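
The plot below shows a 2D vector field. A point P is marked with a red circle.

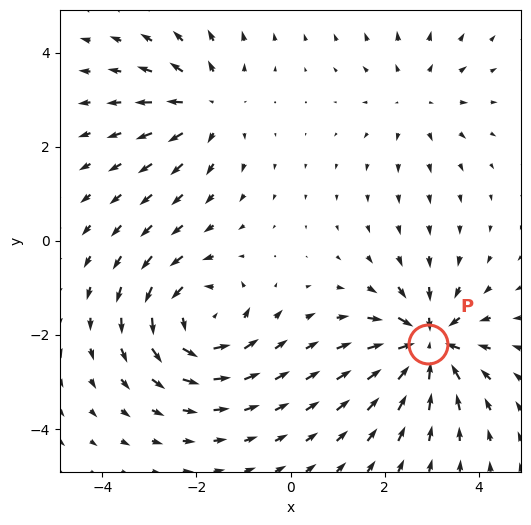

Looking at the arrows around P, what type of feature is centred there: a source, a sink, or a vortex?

sink

At P (2.9, -2.2) the arrows converge inward. Divergence about -6, curl ≈0 — negative divergence with near-zero curl is a sink.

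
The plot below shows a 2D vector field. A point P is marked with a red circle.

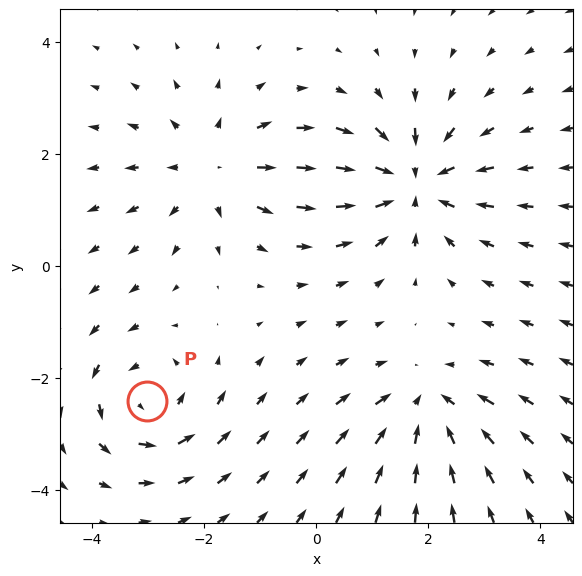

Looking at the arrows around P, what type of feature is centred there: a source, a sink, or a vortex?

vortex

At P (-3.0, -2.4) the arrows circulate counterclockwise. Divergence ≈0, curl about +4 — near-zero divergence with nonzero curl is a vortex.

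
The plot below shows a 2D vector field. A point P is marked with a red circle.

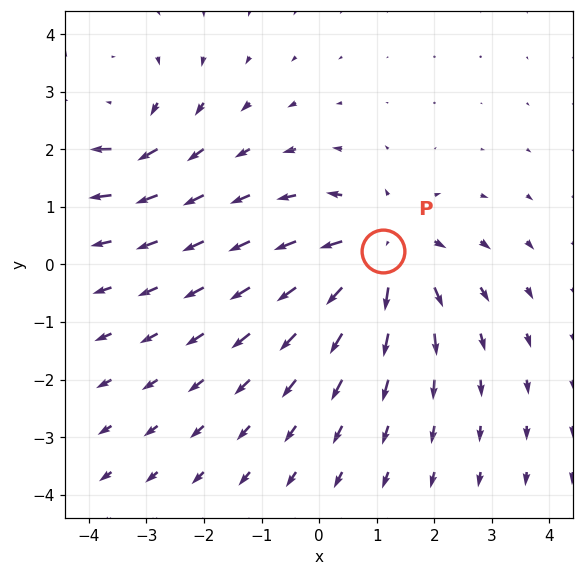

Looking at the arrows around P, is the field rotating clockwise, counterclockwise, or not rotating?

Near P at (1.1, 0.2) the arrows show no circulation. The curl there is ≈0.

not rotating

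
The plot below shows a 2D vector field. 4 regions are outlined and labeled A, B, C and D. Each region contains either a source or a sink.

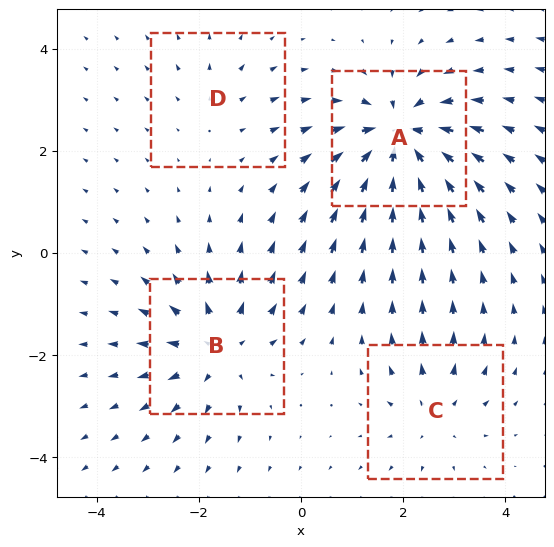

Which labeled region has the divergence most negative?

Divergence at each region's feature centre — A: about -8, B: about +5, C: about +4, D: about +2. Region A is most negative.

A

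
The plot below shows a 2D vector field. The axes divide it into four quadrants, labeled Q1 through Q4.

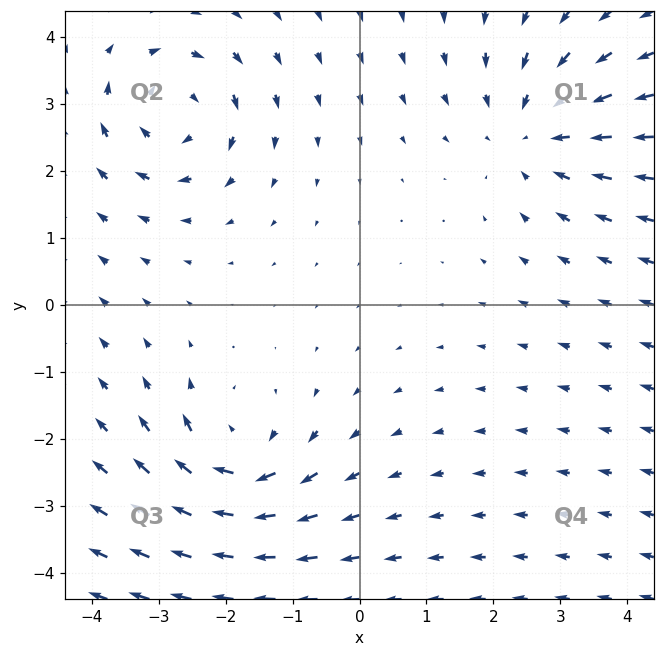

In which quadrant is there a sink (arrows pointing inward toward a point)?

The sink sits at approximately (2.6, 2.6), which lies in quadrant Q1. The divergence there is about -3, negative as expected for a sink.

Q1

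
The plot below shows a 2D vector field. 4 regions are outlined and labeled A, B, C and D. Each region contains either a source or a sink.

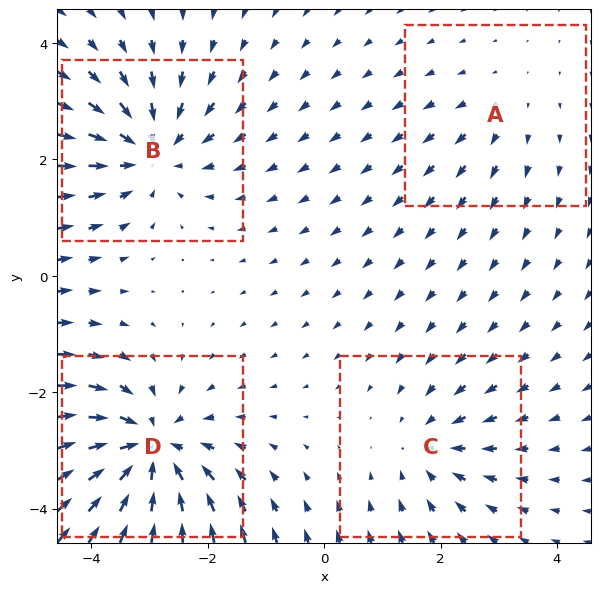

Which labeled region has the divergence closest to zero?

A

Divergence at each region's feature centre — A: about +2, B: about -4, C: about -3, D: about -6. Region A is closest to zero.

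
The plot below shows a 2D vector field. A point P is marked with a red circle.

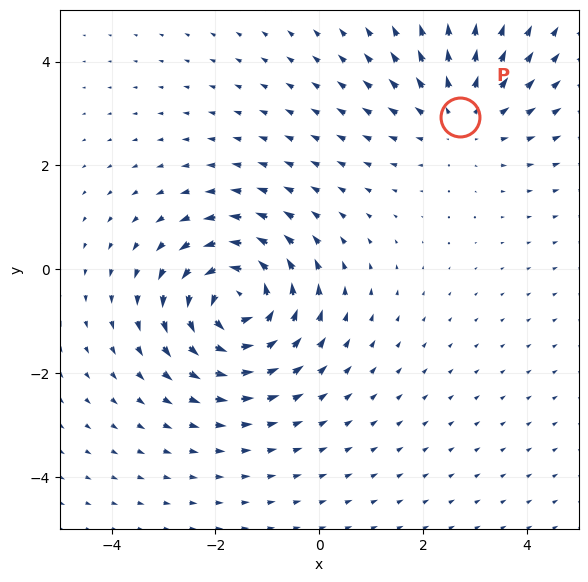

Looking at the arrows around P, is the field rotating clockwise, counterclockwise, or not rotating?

Near P at (2.7, 2.9) the arrows show no circulation. The curl there is ≈0.

not rotating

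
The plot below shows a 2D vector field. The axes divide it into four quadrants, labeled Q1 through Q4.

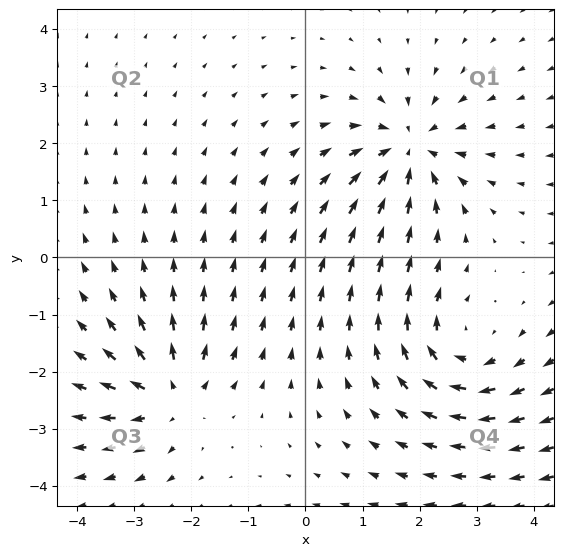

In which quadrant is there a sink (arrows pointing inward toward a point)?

The sink sits at approximately (1.8, 1.9), which lies in quadrant Q1. The divergence there is about -6, negative as expected for a sink.

Q1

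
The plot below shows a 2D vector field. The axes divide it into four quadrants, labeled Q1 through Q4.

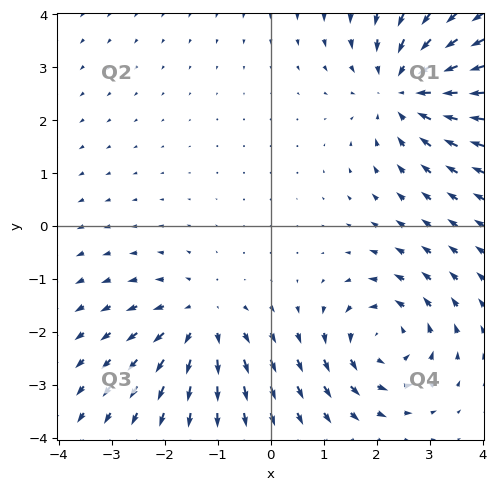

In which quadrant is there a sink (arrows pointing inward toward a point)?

The sink sits at approximately (2.5, 2.6), which lies in quadrant Q1. The divergence there is about -3, negative as expected for a sink.

Q1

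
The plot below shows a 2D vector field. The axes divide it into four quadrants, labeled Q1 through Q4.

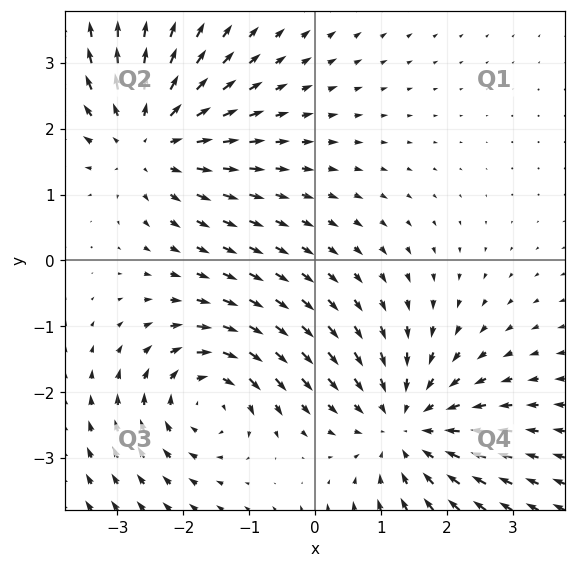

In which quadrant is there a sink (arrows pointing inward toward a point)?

The sink sits at approximately (1.4, -2.5), which lies in quadrant Q4. The divergence there is about -4, negative as expected for a sink.

Q4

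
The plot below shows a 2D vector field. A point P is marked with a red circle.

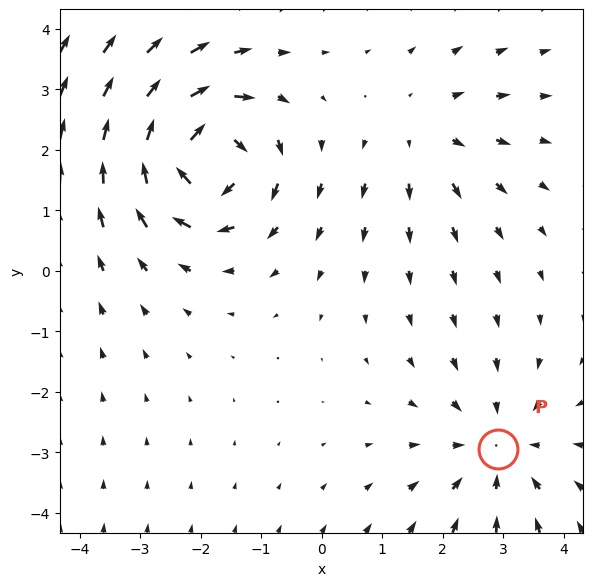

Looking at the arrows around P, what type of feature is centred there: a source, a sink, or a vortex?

sink

At P (2.9, -2.9) the arrows converge inward. Divergence about -3, curl ≈0 — negative divergence with near-zero curl is a sink.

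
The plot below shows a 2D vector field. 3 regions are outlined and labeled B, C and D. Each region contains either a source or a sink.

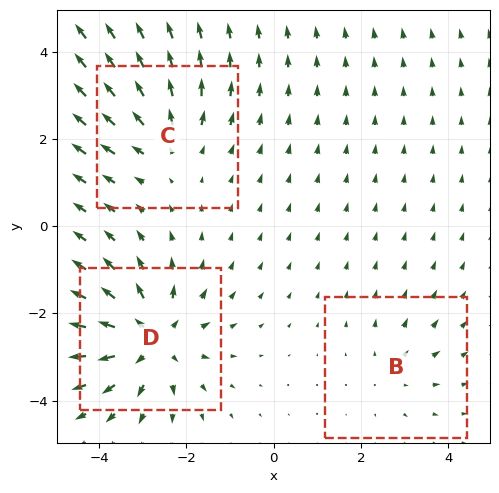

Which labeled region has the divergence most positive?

Divergence at each region's feature centre — B: about +2, C: about +3, D: about +5. Region D is most positive.

D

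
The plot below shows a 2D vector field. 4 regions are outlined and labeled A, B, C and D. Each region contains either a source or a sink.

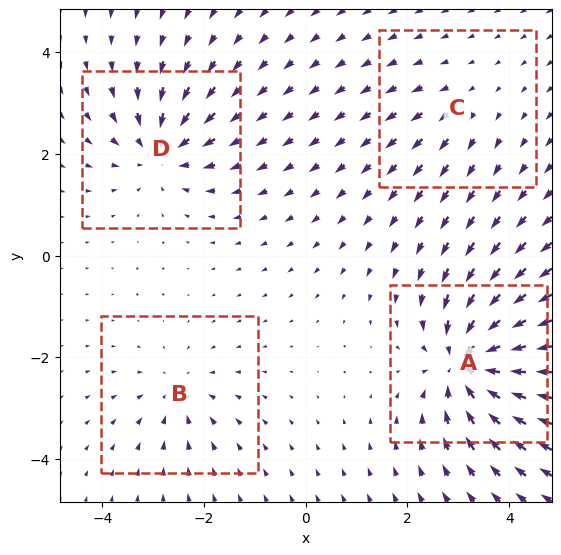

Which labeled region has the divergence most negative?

A

Divergence at each region's feature centre — A: about -8, B: about -3, C: about +2, D: about -5. Region A is most negative.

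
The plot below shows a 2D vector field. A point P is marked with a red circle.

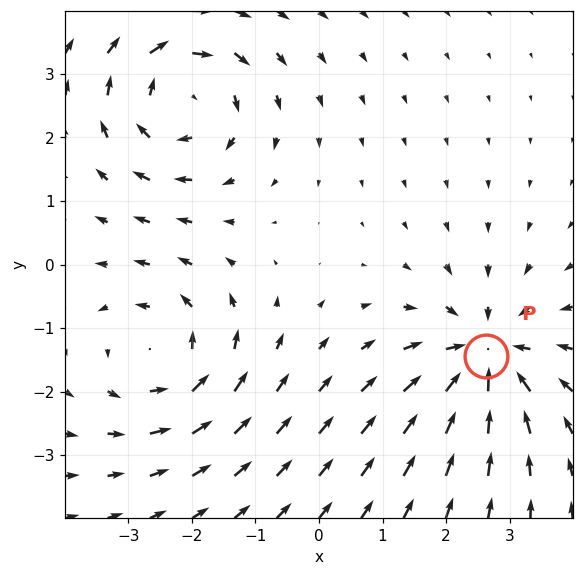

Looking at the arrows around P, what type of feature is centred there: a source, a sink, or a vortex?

sink

At P (2.6, -1.4) the arrows converge inward. Divergence about -5, curl ≈0 — negative divergence with near-zero curl is a sink.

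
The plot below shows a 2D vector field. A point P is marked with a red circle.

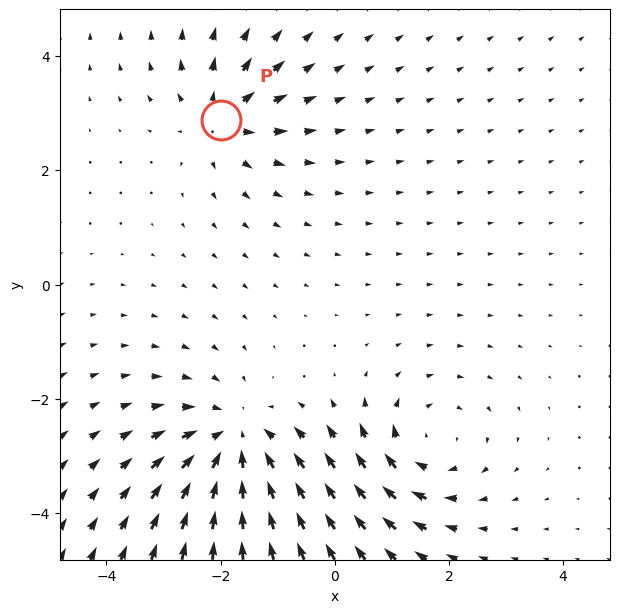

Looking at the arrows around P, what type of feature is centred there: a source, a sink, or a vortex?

source

At P (-2.0, 2.9) the arrows spread outward. Divergence about +4, curl ≈0 — positive divergence with near-zero curl is a source.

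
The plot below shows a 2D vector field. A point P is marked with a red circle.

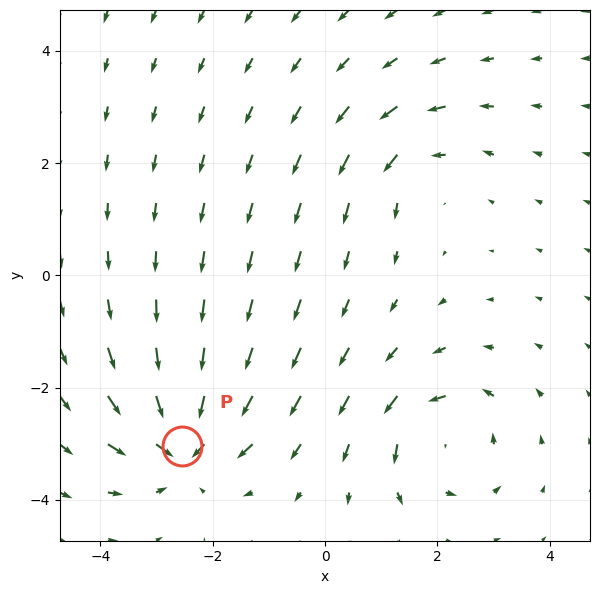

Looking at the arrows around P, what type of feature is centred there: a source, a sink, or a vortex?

sink

At P (-2.5, -3.0) the arrows converge inward. Divergence about -6, curl ≈0 — negative divergence with near-zero curl is a sink.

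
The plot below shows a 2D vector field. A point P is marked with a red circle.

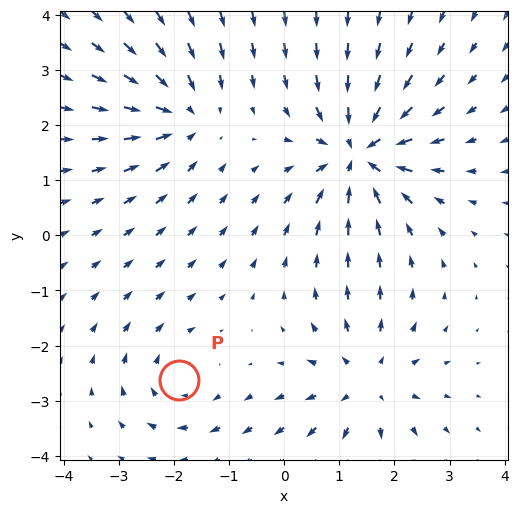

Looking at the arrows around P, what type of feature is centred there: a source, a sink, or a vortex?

At P (-1.9, -2.6) the arrows circulate clockwise. Divergence ≈0, curl about -3 — near-zero divergence with nonzero curl is a vortex.

vortex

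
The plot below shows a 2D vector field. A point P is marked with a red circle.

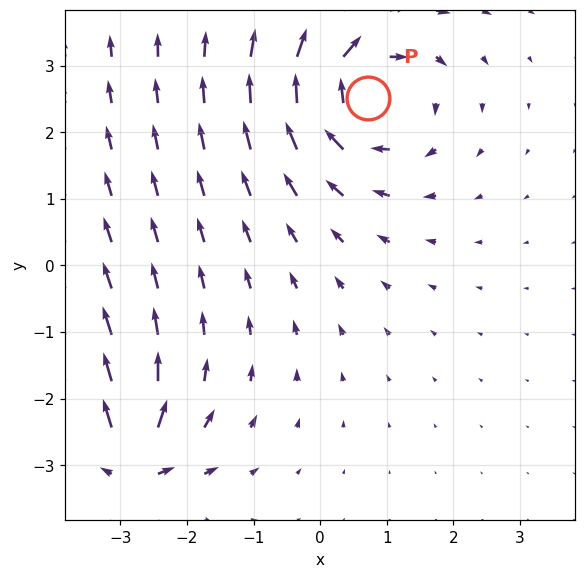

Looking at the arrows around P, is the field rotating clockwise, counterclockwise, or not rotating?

clockwise

Near P at (0.7, 2.5) the arrows circulate clockwise. The curl (z-component) there is about -3; negative curl means clockwise rotation.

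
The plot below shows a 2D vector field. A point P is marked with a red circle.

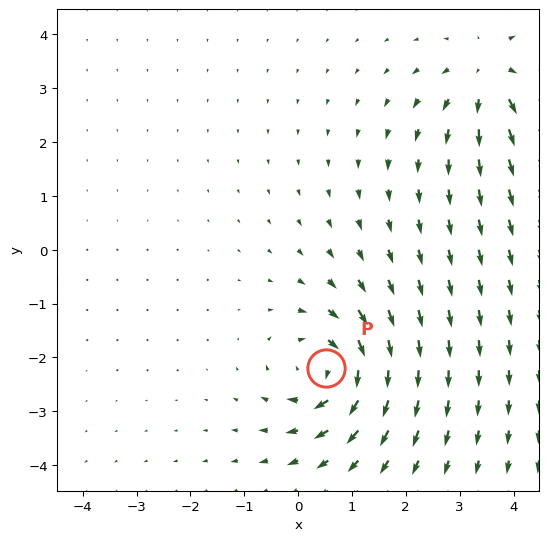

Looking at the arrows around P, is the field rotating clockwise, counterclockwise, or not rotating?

Near P at (0.5, -2.2) the arrows circulate clockwise. The curl (z-component) there is about -6; negative curl means clockwise rotation.

clockwise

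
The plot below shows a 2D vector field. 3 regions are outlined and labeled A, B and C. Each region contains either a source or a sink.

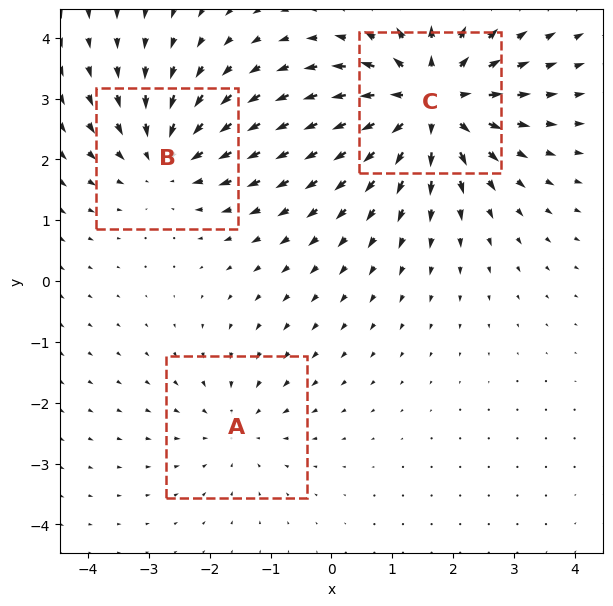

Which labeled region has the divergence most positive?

Divergence at each region's feature centre — A: about -2, B: about -3, C: about +5. Region C is most positive.

C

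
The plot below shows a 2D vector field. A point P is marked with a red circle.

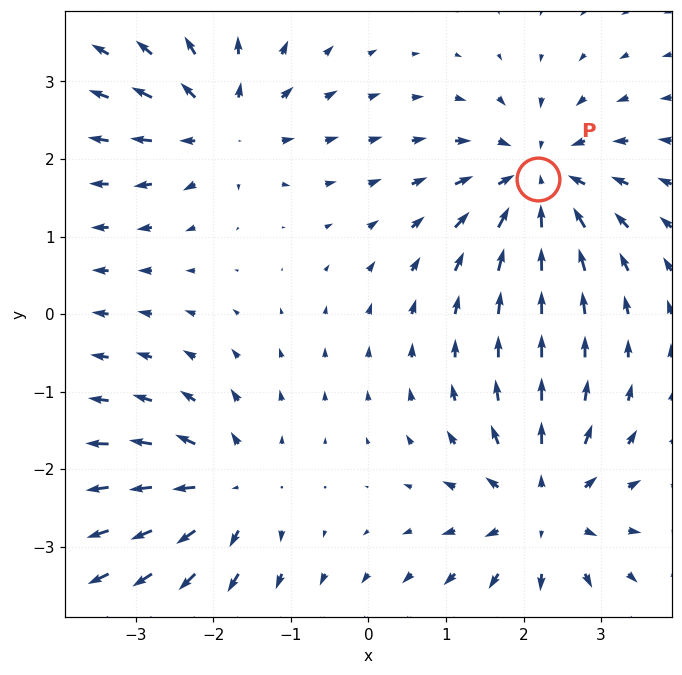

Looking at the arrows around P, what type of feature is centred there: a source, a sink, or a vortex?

sink

At P (2.2, 1.7) the arrows converge inward. Divergence about -5, curl ≈0 — negative divergence with near-zero curl is a sink.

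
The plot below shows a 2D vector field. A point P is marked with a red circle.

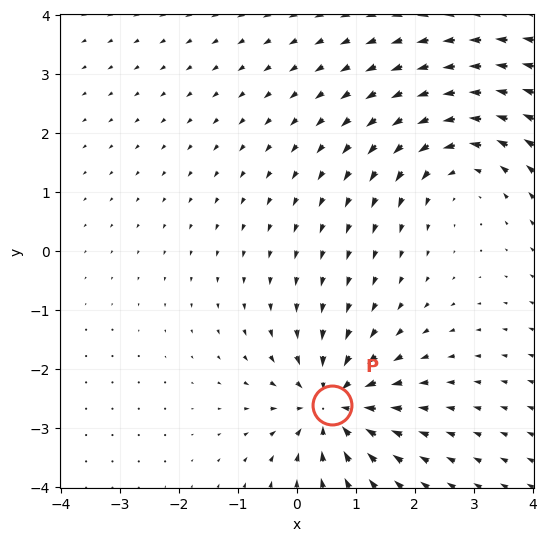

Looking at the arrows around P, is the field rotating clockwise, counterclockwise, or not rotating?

not rotating

Near P at (0.6, -2.6) the arrows show no circulation. The curl there is ≈0.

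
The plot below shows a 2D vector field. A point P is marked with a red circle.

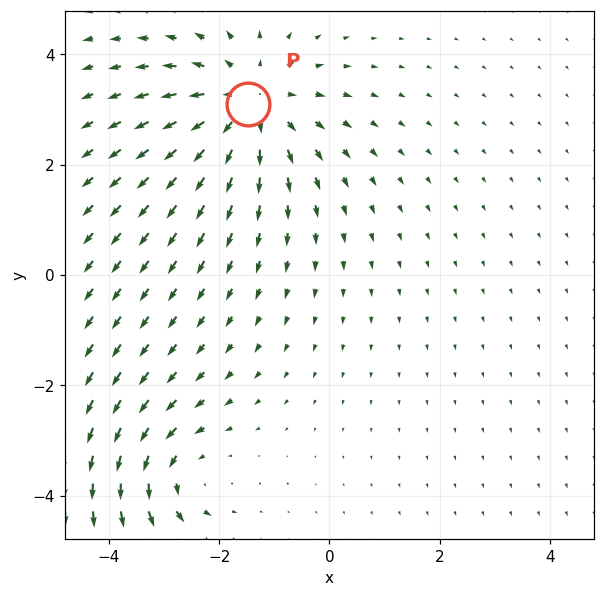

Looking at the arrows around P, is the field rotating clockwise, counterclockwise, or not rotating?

Near P at (-1.5, 3.1) the arrows show no circulation. The curl there is ≈0.

not rotating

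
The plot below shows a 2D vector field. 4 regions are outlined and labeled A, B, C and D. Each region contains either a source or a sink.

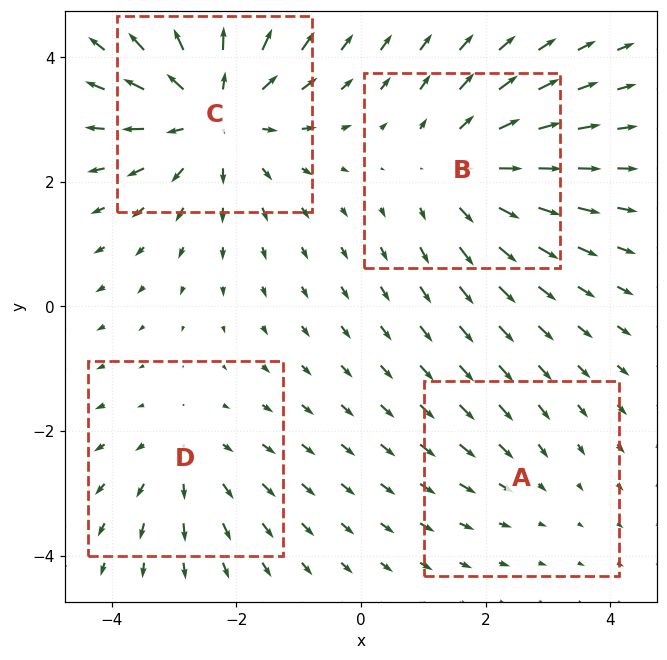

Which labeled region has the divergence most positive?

C

Divergence at each region's feature centre — A: about -2, B: about +4, C: about +6, D: about +3. Region C is most positive.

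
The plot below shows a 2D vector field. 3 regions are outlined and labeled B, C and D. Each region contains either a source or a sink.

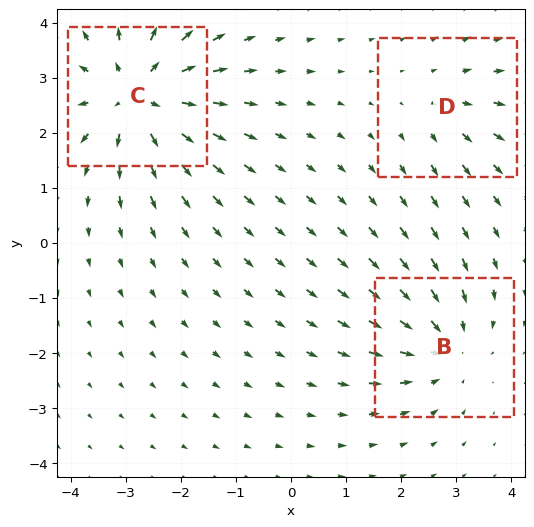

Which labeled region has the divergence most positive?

Divergence at each region's feature centre — B: about -3, C: about +5, D: about +2. Region C is most positive.

C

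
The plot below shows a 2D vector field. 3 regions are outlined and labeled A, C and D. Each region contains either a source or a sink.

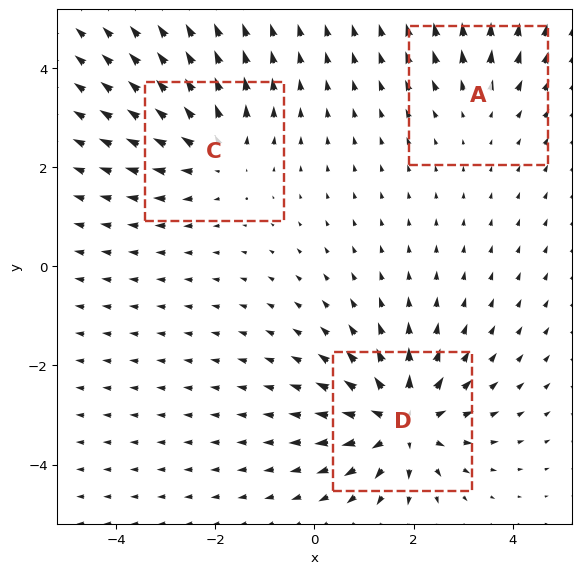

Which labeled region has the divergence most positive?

Divergence at each region's feature centre — A: about +2, C: about +3, D: about +5. Region D is most positive.

D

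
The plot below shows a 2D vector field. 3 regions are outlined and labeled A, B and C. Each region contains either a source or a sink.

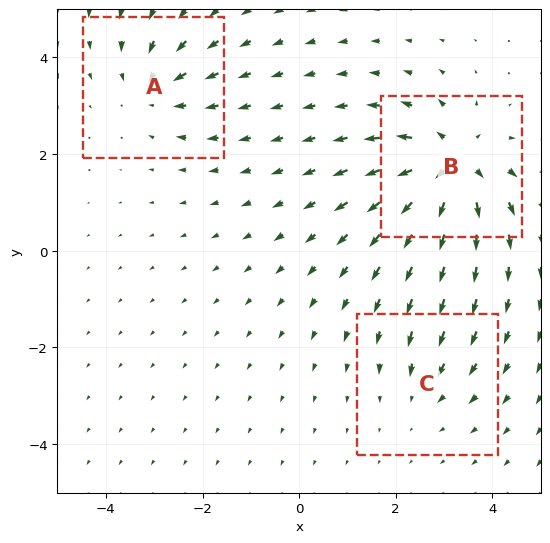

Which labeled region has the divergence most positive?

Divergence at each region's feature centre — A: about -3, B: about +6, C: about -2. Region B is most positive.

B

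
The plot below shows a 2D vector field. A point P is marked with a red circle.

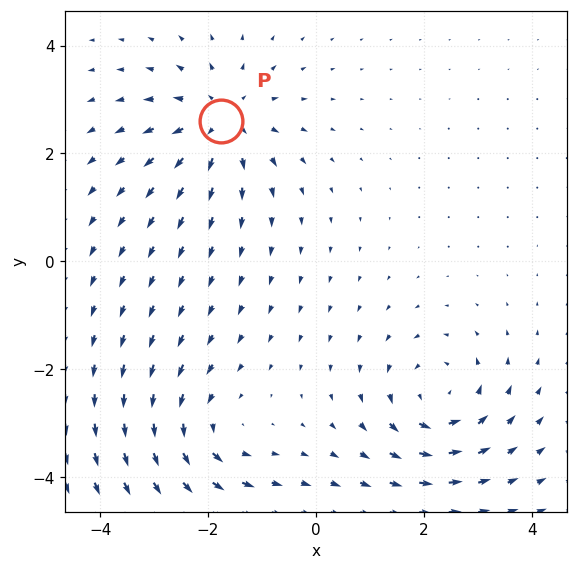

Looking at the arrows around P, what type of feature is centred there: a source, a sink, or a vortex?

source

At P (-1.8, 2.6) the arrows spread outward. Divergence about +5, curl ≈0 — positive divergence with near-zero curl is a source.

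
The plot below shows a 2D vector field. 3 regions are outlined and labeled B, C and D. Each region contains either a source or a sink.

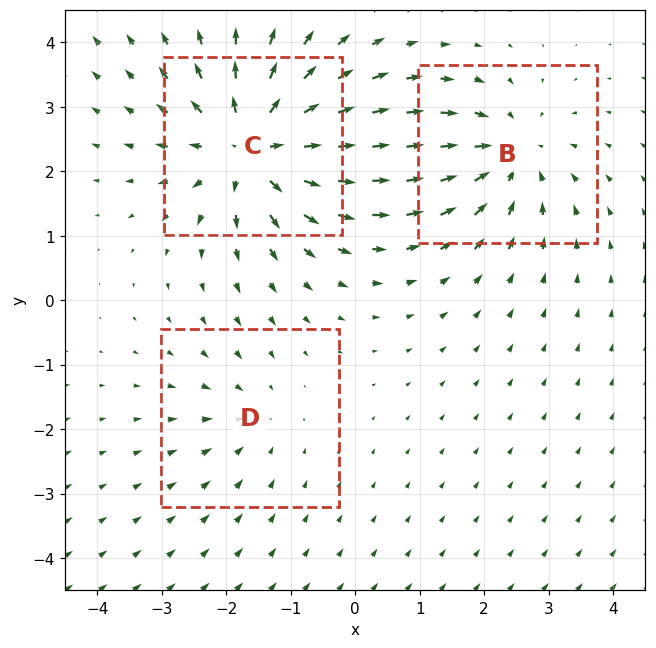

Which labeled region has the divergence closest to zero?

D

Divergence at each region's feature centre — B: about -4, C: about +5, D: about -2. Region D is closest to zero.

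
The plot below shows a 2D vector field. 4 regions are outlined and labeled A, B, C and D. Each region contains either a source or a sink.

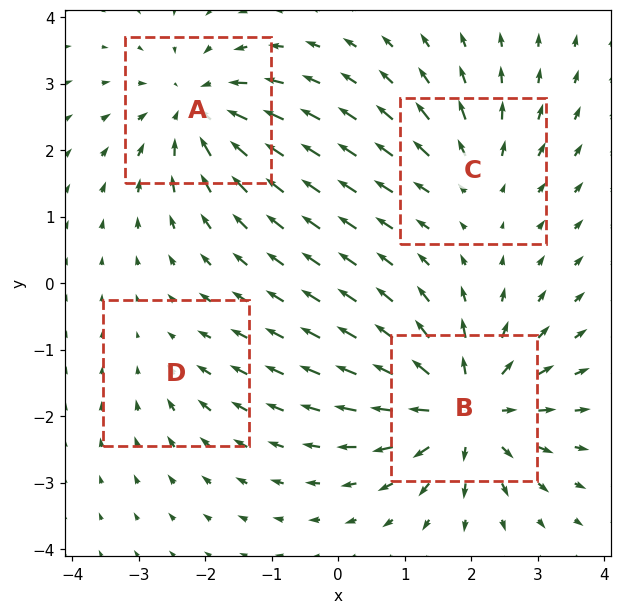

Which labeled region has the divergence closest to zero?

D

Divergence at each region's feature centre — A: about -6, B: about +7, C: about +4, D: about -2. Region D is closest to zero.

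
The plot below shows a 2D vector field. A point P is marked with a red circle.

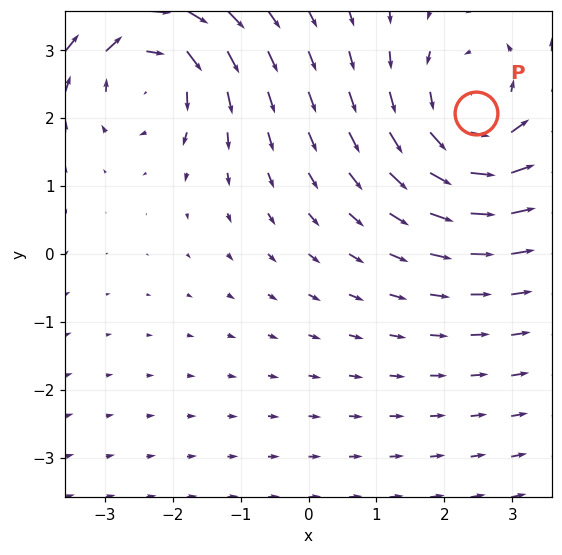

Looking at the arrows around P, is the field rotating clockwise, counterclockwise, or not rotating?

counterclockwise

Near P at (2.5, 2.1) the arrows circulate counterclockwise. The curl (z-component) there is about +3; positive curl means counterclockwise rotation.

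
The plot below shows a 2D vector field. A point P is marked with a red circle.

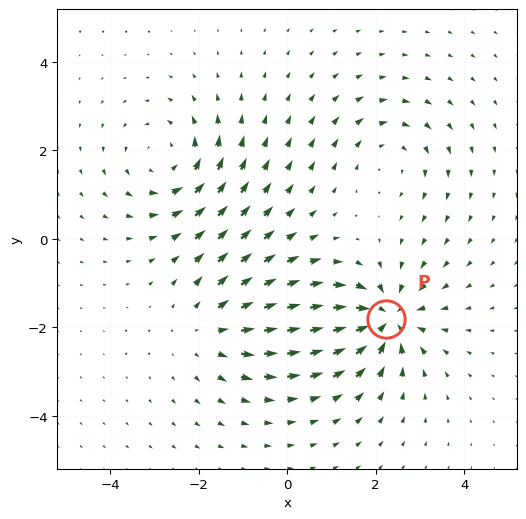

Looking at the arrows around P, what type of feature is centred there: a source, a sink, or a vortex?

sink

At P (2.2, -1.8) the arrows converge inward. Divergence about -6, curl ≈0 — negative divergence with near-zero curl is a sink.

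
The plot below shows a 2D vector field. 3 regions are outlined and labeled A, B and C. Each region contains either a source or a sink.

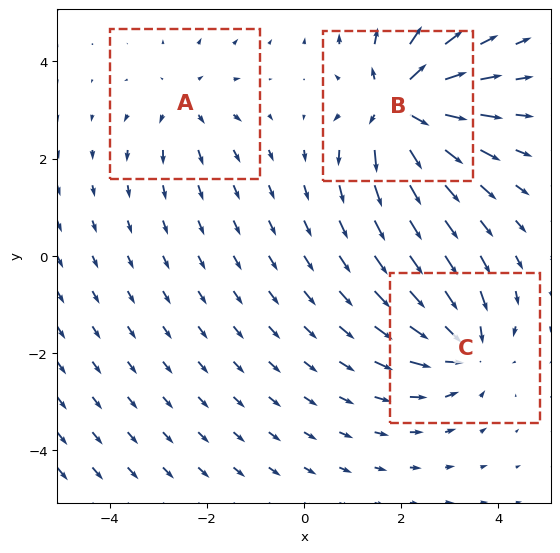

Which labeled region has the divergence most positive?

B

Divergence at each region's feature centre — A: about +3, B: about +6, C: about -4. Region B is most positive.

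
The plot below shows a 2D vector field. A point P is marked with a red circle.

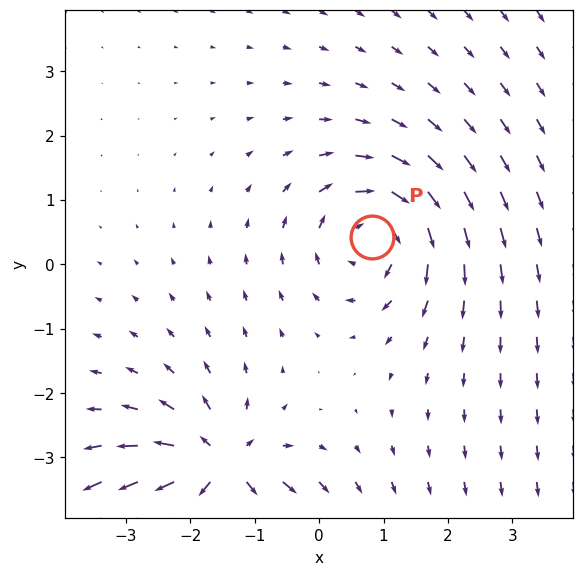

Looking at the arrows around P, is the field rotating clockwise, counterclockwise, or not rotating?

clockwise

Near P at (0.8, 0.4) the arrows circulate clockwise. The curl (z-component) there is about -4; negative curl means clockwise rotation.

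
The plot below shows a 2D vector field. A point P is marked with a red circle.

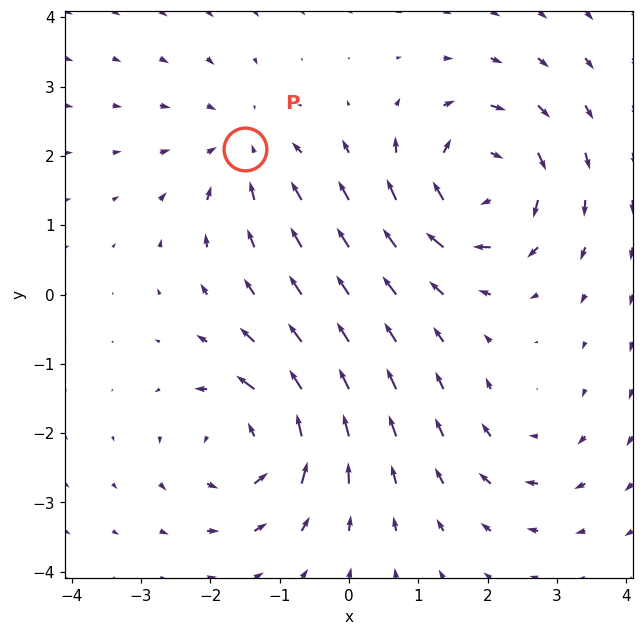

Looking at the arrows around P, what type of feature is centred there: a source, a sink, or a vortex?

At P (-1.5, 2.1) the arrows converge inward. Divergence about -4, curl ≈0 — negative divergence with near-zero curl is a sink.

sink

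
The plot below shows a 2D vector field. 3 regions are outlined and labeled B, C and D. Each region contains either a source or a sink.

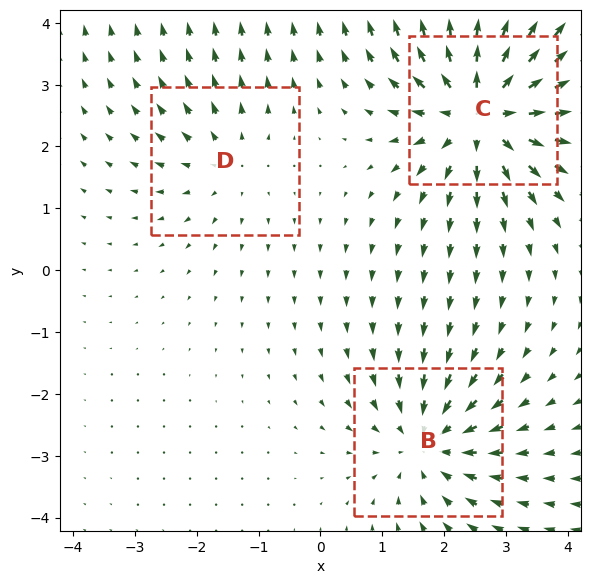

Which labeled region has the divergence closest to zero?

Divergence at each region's feature centre — B: about -3, C: about +5, D: about +2. Region D is closest to zero.

D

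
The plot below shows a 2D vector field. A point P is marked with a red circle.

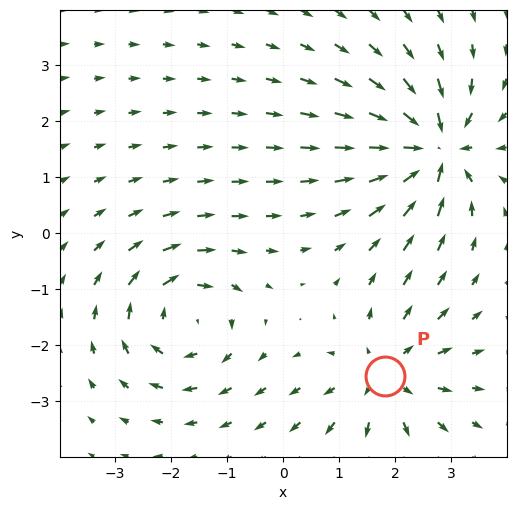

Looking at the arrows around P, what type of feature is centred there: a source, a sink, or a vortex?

At P (1.8, -2.5) the arrows spread outward. Divergence about +3, curl ≈0 — positive divergence with near-zero curl is a source.

source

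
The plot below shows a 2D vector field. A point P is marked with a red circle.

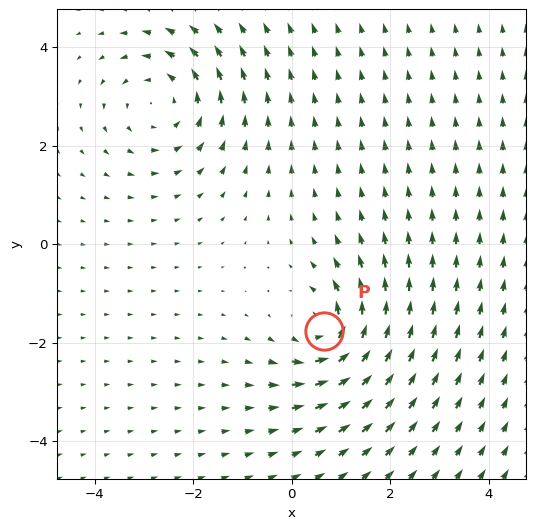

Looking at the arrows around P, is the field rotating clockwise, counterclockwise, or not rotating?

counterclockwise

Near P at (0.7, -1.8) the arrows circulate counterclockwise. The curl (z-component) there is about +6; positive curl means counterclockwise rotation.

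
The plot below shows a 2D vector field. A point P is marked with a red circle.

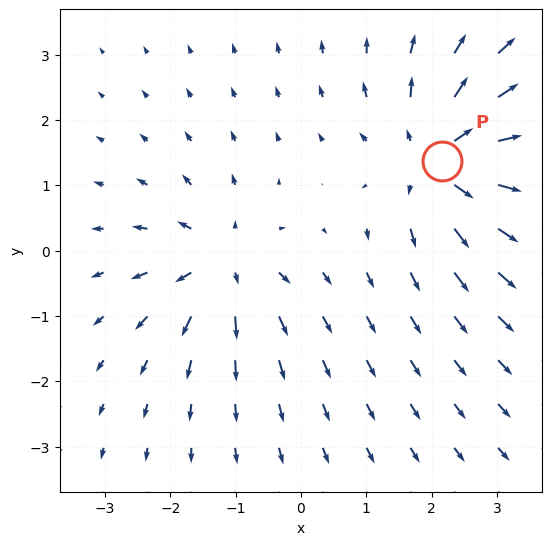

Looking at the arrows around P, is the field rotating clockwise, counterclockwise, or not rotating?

Near P at (2.2, 1.4) the arrows show no circulation. The curl there is ≈0.

not rotating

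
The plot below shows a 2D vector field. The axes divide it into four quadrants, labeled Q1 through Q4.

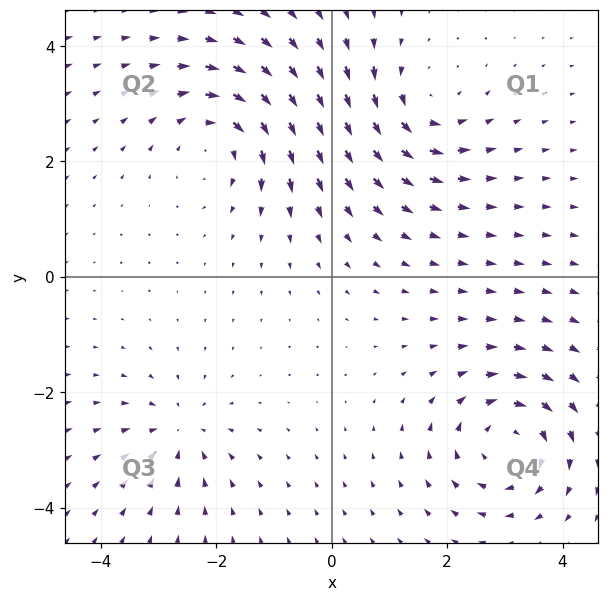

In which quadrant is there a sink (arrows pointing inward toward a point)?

The sink sits at approximately (-2.6, -2.7), which lies in quadrant Q3. The divergence there is about -4, negative as expected for a sink.

Q3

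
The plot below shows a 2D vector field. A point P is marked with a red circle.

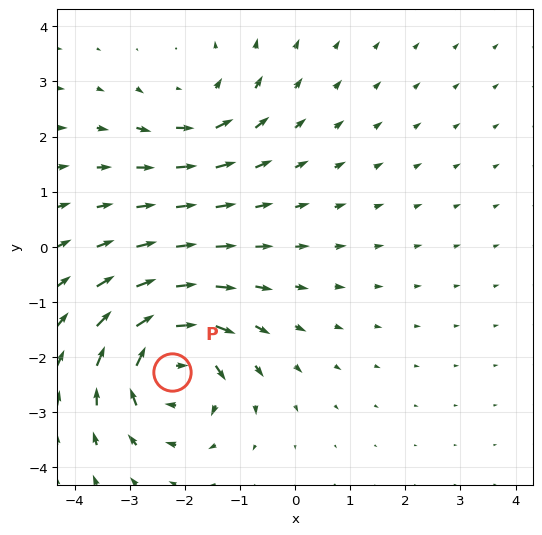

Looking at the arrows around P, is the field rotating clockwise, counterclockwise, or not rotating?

Near P at (-2.2, -2.3) the arrows circulate clockwise. The curl (z-component) there is about -6; negative curl means clockwise rotation.

clockwise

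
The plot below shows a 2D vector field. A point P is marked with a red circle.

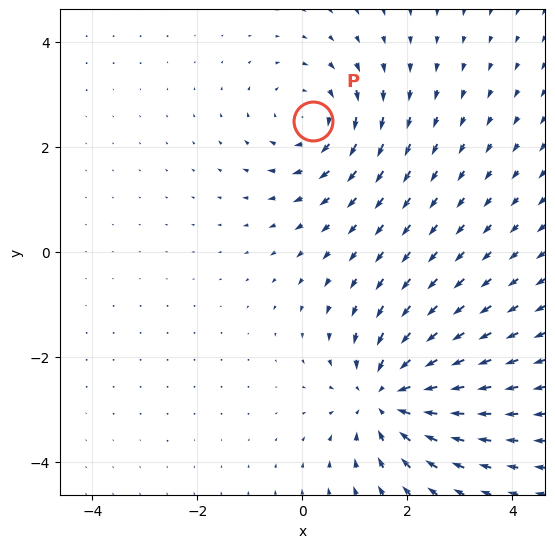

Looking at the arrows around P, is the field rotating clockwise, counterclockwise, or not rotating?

Near P at (0.2, 2.5) the arrows circulate clockwise. The curl (z-component) there is about -2; negative curl means clockwise rotation.

clockwise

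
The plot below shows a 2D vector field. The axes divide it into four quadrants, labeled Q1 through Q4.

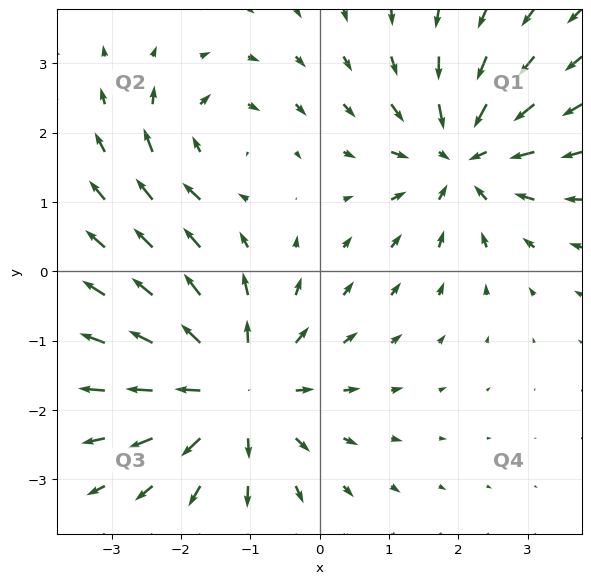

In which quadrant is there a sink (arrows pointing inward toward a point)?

The sink sits at approximately (2.1, 1.6), which lies in quadrant Q1. The divergence there is about -5, negative as expected for a sink.

Q1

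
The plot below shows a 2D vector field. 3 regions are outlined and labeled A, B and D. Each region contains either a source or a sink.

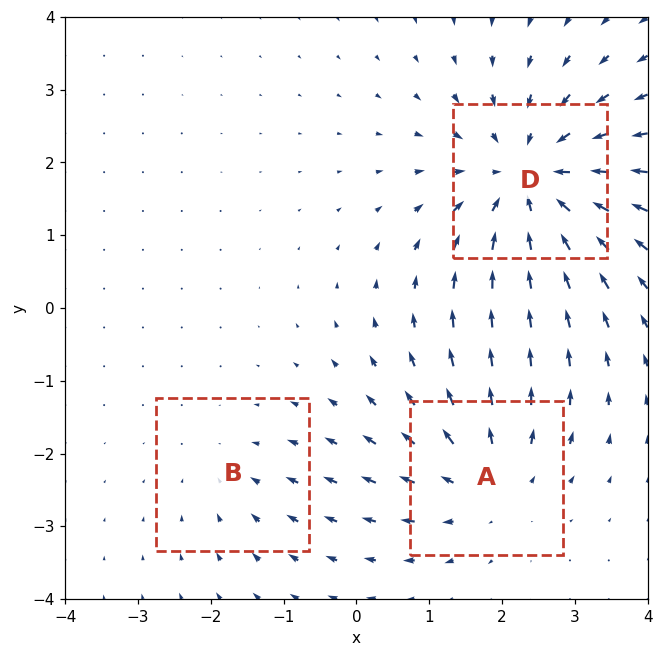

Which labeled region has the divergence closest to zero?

Divergence at each region's feature centre — A: about +3, B: about -2, D: about -5. Region B is closest to zero.

B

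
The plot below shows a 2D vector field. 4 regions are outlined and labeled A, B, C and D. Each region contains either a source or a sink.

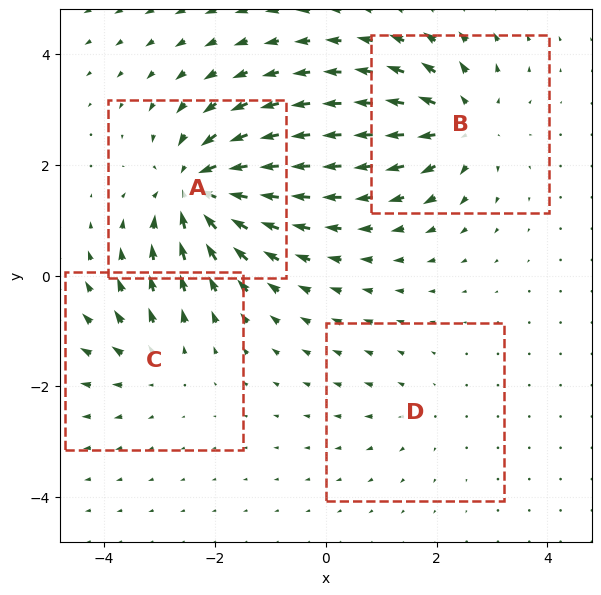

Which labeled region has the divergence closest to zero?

D

Divergence at each region's feature centre — A: about -7, B: about +5, C: about +3, D: about +2. Region D is closest to zero.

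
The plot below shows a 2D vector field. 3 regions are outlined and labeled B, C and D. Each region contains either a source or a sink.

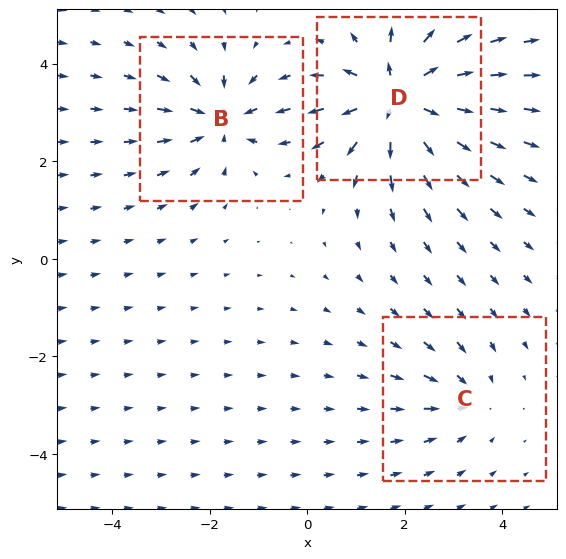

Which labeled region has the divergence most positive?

D

Divergence at each region's feature centre — B: about -4, C: about -2, D: about +6. Region D is most positive.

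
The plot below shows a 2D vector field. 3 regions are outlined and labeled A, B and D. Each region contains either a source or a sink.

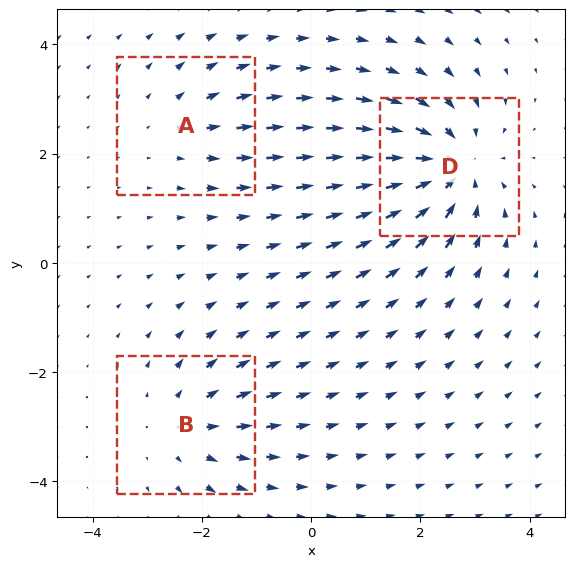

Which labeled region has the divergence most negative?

Divergence at each region's feature centre — A: about +2, B: about +3, D: about -5. Region D is most negative.

D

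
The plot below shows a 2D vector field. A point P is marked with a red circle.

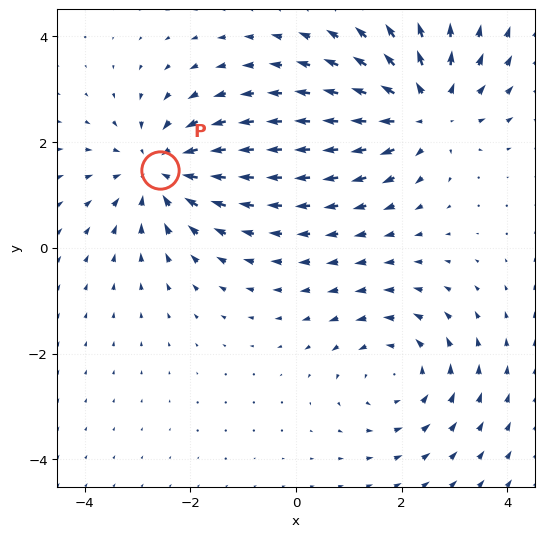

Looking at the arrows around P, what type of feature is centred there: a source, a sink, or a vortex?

sink

At P (-2.6, 1.5) the arrows converge inward. Divergence about -4, curl ≈0 — negative divergence with near-zero curl is a sink.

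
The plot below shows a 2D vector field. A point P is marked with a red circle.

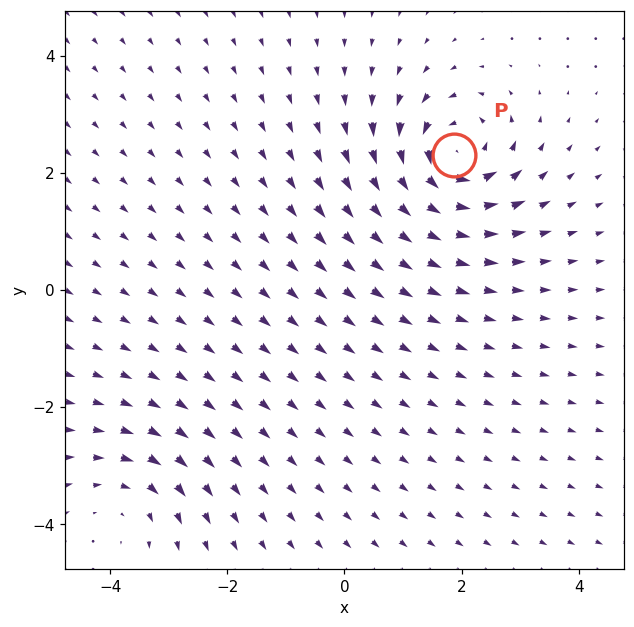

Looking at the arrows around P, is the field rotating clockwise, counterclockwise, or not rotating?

counterclockwise

Near P at (1.9, 2.3) the arrows circulate counterclockwise. The curl (z-component) there is about +7; positive curl means counterclockwise rotation.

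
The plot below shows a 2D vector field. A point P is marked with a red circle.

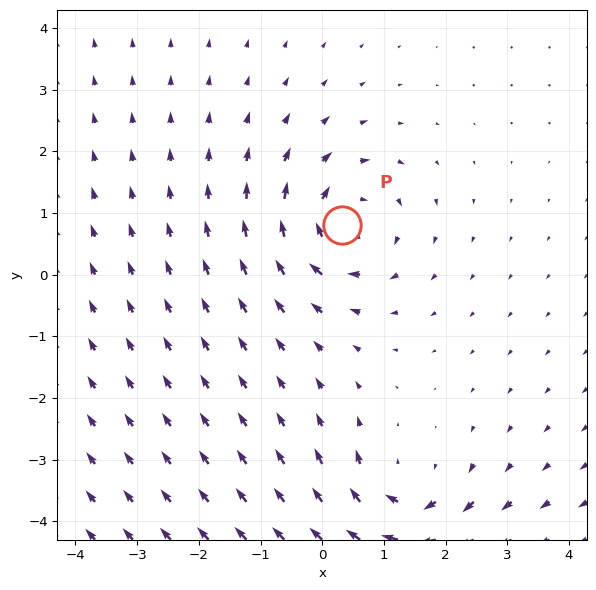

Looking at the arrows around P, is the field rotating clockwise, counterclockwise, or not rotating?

Near P at (0.3, 0.8) the arrows circulate clockwise. The curl (z-component) there is about -4; negative curl means clockwise rotation.

clockwise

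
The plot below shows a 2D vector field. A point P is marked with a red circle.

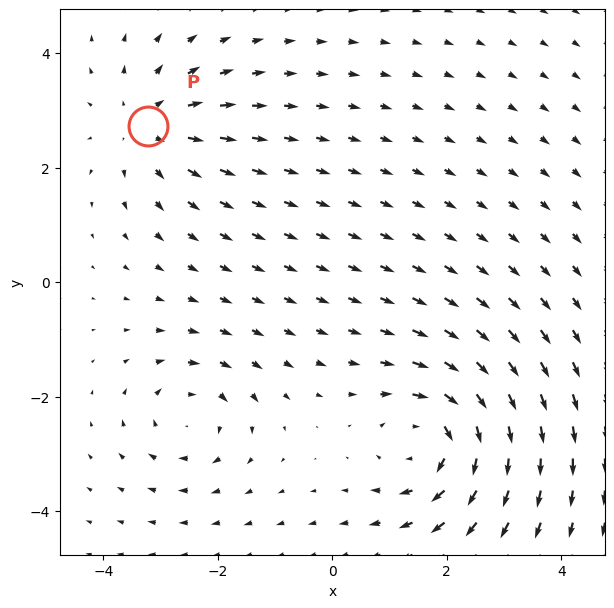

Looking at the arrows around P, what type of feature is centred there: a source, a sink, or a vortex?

At P (-3.2, 2.7) the arrows spread outward. Divergence about +3, curl ≈0 — positive divergence with near-zero curl is a source.

source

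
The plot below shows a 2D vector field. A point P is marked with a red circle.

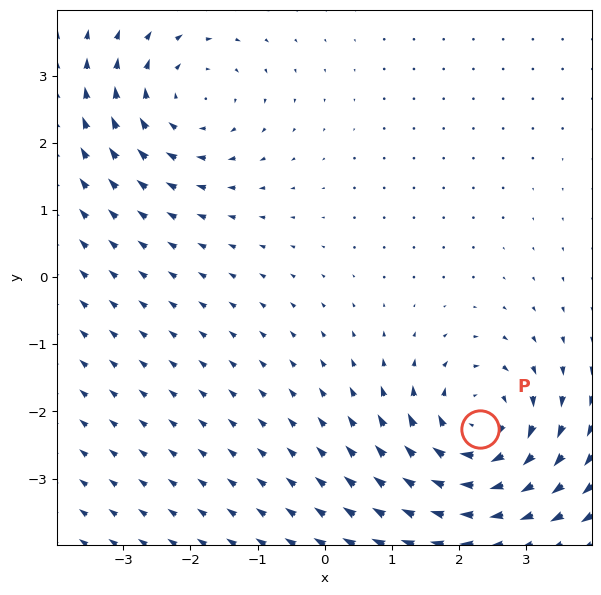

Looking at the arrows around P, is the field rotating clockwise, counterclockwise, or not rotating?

clockwise

Near P at (2.3, -2.3) the arrows circulate clockwise. The curl (z-component) there is about -5; negative curl means clockwise rotation.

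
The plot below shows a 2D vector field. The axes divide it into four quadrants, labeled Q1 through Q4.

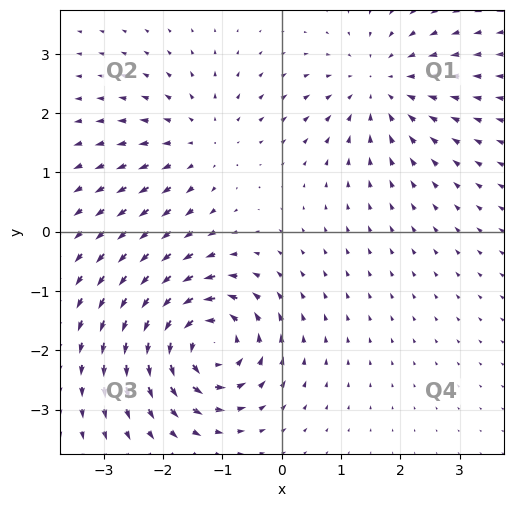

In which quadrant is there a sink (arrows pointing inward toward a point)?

Q1

The sink sits at approximately (1.7, 2.5), which lies in quadrant Q1. The divergence there is about -3, negative as expected for a sink.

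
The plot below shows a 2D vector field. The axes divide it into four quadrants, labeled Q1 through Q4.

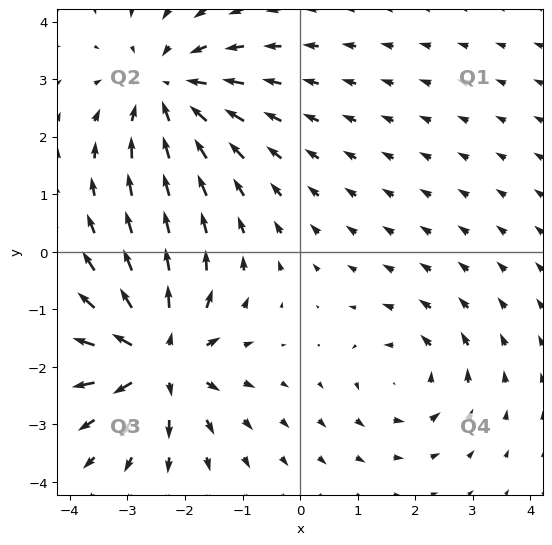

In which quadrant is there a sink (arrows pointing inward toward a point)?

The sink sits at approximately (-2.3, 2.8), which lies in quadrant Q2. The divergence there is about -4, negative as expected for a sink.

Q2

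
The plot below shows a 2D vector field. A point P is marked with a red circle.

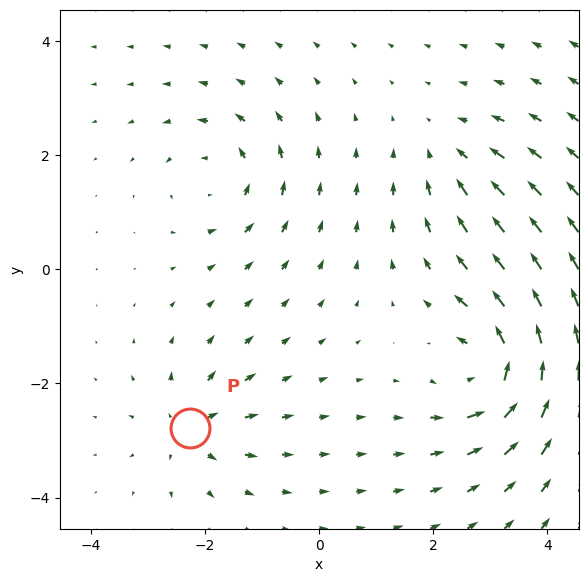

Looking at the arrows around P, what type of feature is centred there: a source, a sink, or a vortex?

source

At P (-2.3, -2.8) the arrows spread outward. Divergence about +4, curl ≈0 — positive divergence with near-zero curl is a source.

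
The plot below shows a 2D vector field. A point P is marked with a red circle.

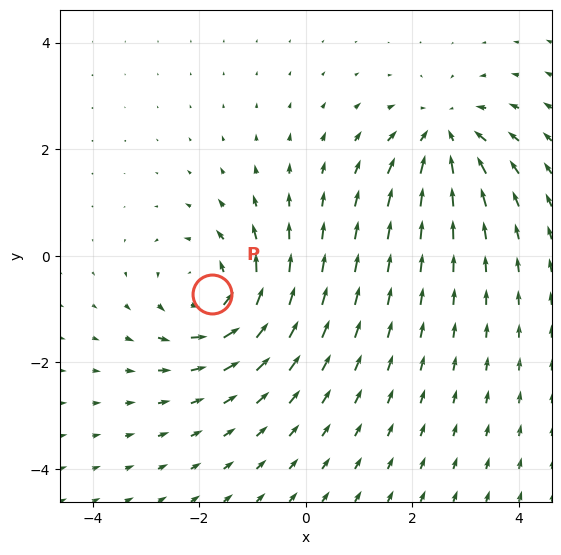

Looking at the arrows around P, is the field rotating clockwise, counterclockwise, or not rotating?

Near P at (-1.8, -0.7) the arrows circulate counterclockwise. The curl (z-component) there is about +5; positive curl means counterclockwise rotation.

counterclockwise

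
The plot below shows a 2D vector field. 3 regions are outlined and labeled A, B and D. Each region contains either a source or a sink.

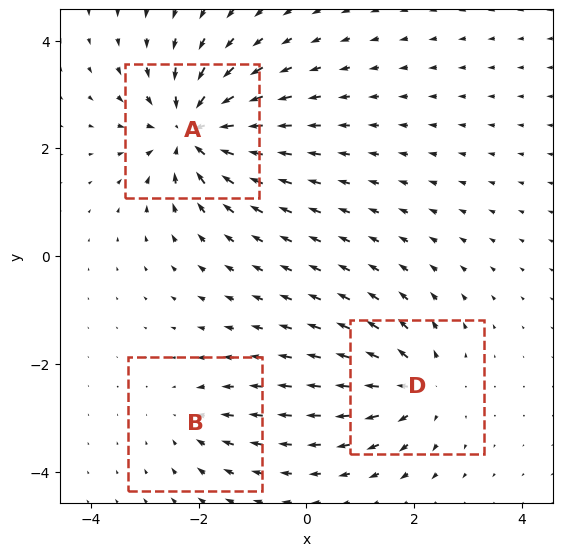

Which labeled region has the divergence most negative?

A

Divergence at each region's feature centre — A: about -6, B: about -2, D: about +4. Region A is most negative.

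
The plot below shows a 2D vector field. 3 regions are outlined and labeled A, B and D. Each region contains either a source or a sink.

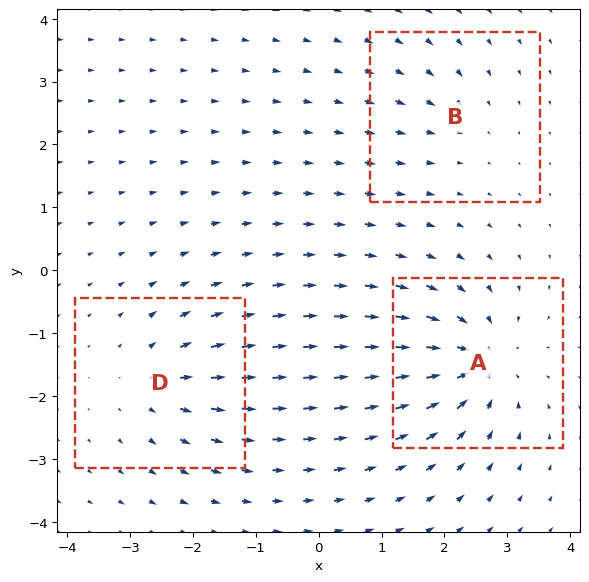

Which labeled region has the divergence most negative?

Divergence at each region's feature centre — A: about -6, B: about -2, D: about +4. Region A is most negative.

A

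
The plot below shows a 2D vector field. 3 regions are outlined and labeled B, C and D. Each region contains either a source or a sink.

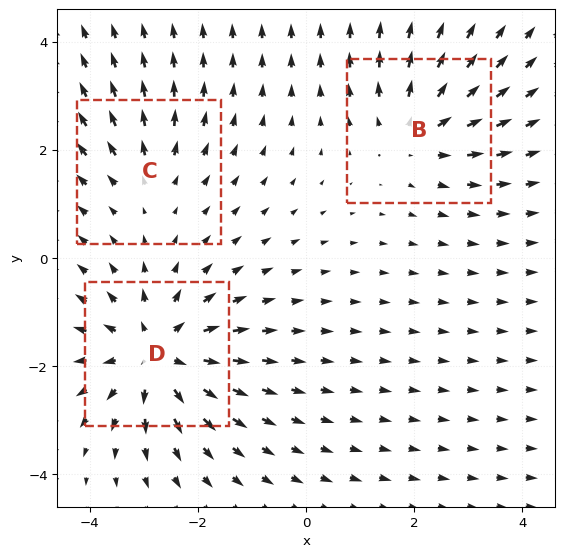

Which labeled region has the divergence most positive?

Divergence at each region's feature centre — B: about +3, C: about +2, D: about +5. Region D is most positive.

D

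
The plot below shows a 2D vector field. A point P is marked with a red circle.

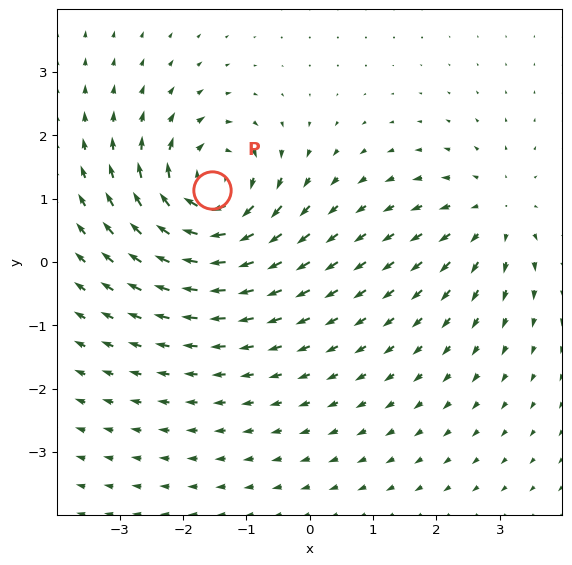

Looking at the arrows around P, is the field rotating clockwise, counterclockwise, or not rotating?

clockwise

Near P at (-1.6, 1.1) the arrows circulate clockwise. The curl (z-component) there is about -6; negative curl means clockwise rotation.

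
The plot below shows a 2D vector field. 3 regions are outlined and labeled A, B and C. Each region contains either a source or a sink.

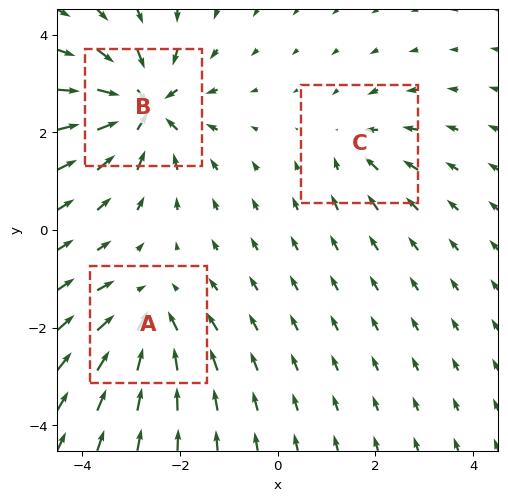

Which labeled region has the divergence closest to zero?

C

Divergence at each region's feature centre — A: about -4, B: about -5, C: about -2. Region C is closest to zero.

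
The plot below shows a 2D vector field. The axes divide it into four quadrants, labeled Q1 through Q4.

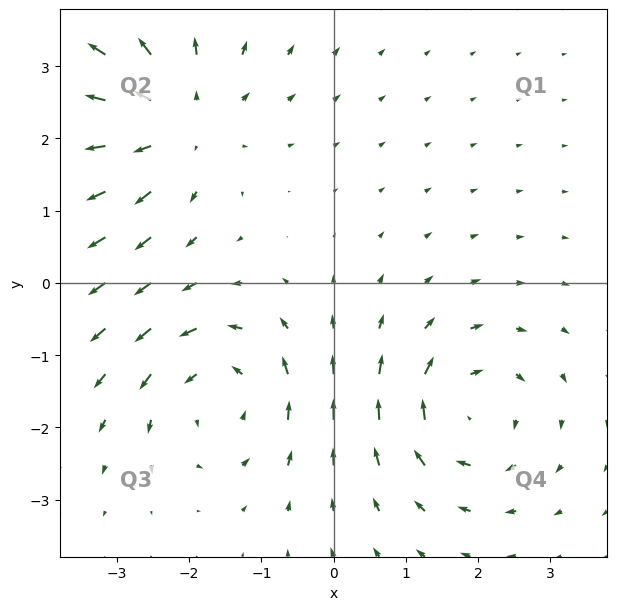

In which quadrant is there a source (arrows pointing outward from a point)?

The source sits at approximately (-2.2, 2.3), which lies in quadrant Q2. The divergence there is about +3, positive as expected for a source.

Q2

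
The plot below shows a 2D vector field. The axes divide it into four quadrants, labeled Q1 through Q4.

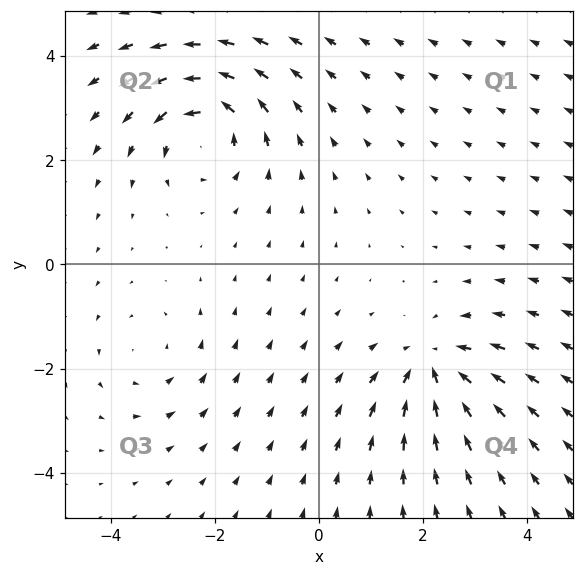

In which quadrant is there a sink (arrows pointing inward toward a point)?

Q4

The sink sits at approximately (2.2, -2.0), which lies in quadrant Q4. The divergence there is about -5, negative as expected for a sink.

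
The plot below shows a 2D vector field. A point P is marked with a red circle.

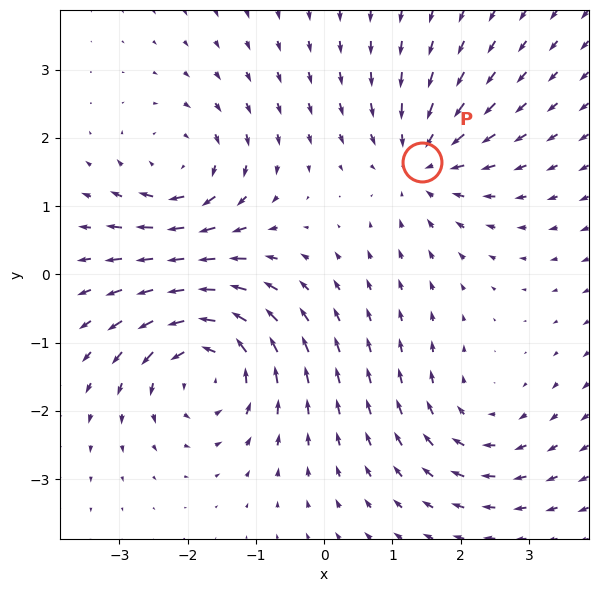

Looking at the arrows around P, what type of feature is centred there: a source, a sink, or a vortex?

At P (1.4, 1.6) the arrows converge inward. Divergence about -4, curl ≈0 — negative divergence with near-zero curl is a sink.

sink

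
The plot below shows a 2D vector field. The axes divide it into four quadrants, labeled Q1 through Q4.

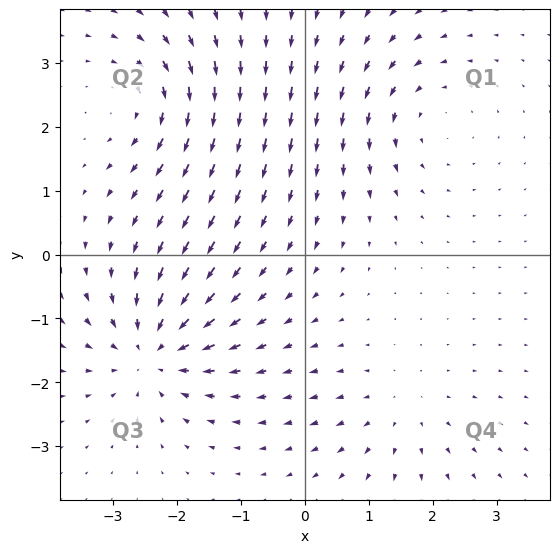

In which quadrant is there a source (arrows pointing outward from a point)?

The source sits at approximately (1.5, -2.4), which lies in quadrant Q4. The divergence there is about +2, positive as expected for a source.

Q4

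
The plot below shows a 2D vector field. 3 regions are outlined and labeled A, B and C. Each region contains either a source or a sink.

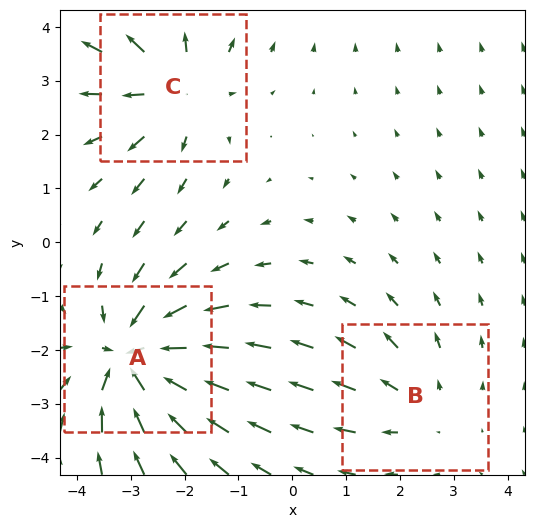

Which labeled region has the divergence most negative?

Divergence at each region's feature centre — A: about -4, B: about +2, C: about +3. Region A is most negative.

A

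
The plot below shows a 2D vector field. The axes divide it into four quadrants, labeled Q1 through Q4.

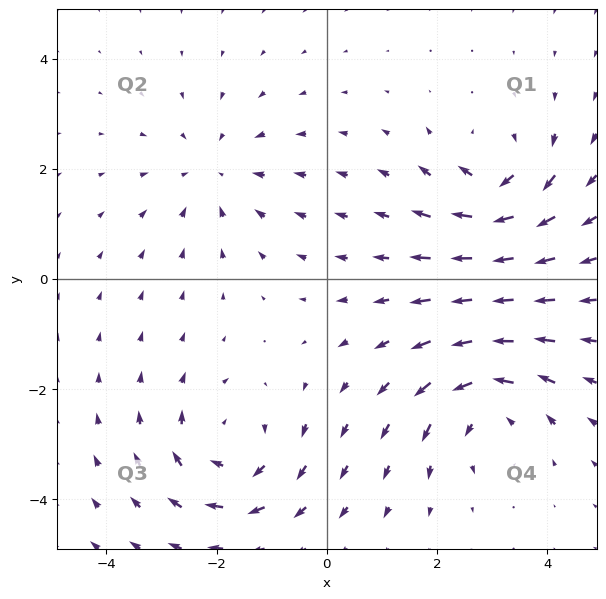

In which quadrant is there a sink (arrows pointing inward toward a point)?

Q2

The sink sits at approximately (-2.1, 1.9), which lies in quadrant Q2. The divergence there is about -3, negative as expected for a sink.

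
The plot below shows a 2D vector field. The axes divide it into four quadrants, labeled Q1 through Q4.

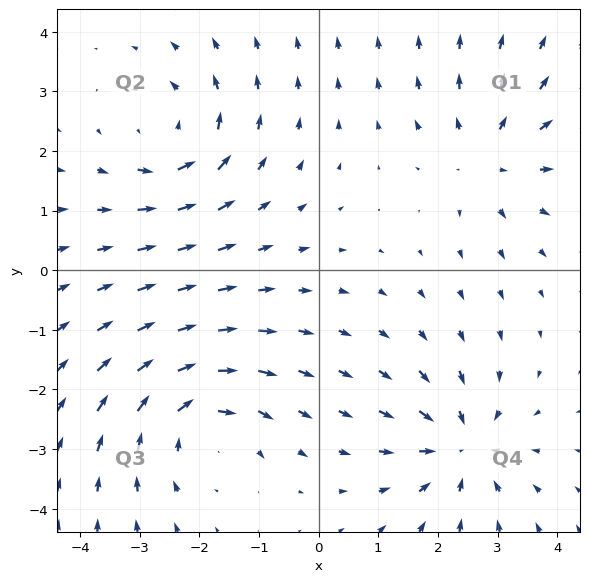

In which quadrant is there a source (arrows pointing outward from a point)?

The source sits at approximately (2.9, 1.9), which lies in quadrant Q1. The divergence there is about +3, positive as expected for a source.

Q1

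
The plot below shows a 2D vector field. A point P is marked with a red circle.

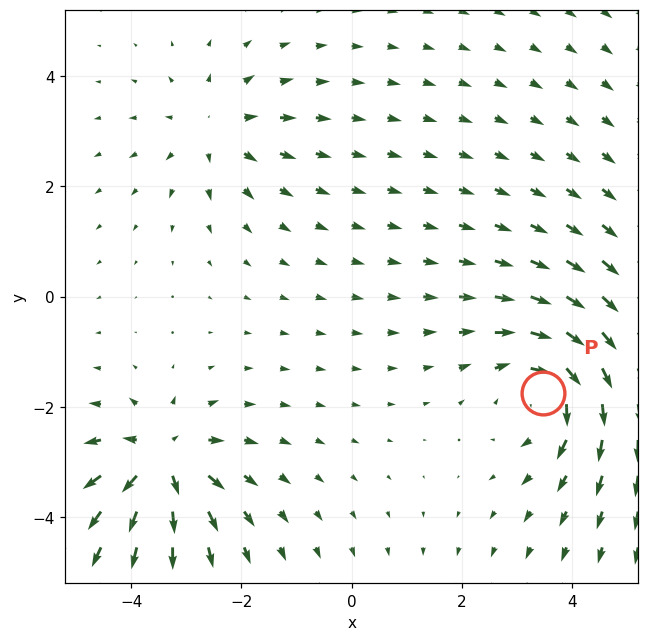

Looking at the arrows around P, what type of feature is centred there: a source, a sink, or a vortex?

vortex

At P (3.5, -1.8) the arrows circulate clockwise. Divergence ≈0, curl about -5 — near-zero divergence with nonzero curl is a vortex.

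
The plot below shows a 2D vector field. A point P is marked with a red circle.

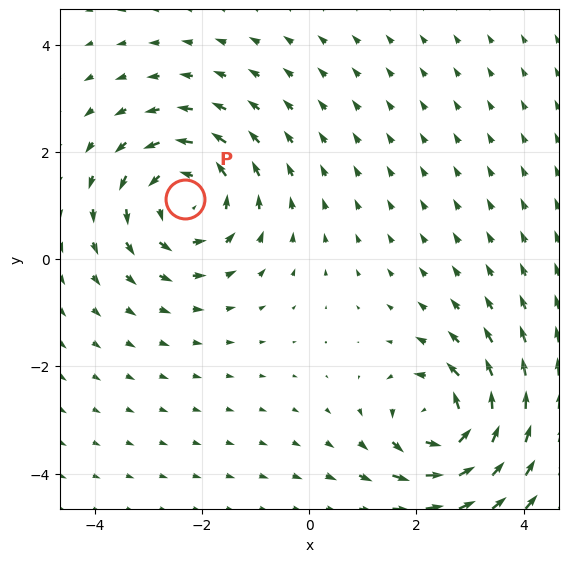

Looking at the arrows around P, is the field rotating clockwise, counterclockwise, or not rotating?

counterclockwise

Near P at (-2.3, 1.1) the arrows circulate counterclockwise. The curl (z-component) there is about +4; positive curl means counterclockwise rotation.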